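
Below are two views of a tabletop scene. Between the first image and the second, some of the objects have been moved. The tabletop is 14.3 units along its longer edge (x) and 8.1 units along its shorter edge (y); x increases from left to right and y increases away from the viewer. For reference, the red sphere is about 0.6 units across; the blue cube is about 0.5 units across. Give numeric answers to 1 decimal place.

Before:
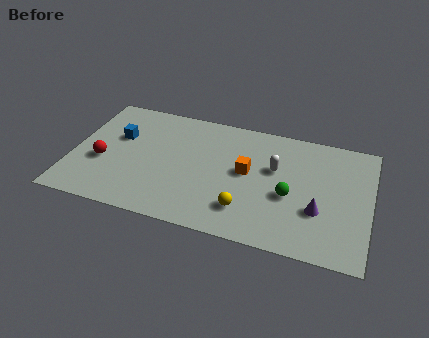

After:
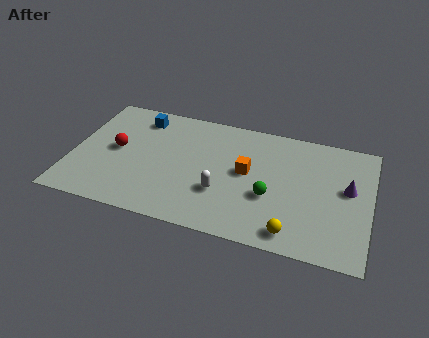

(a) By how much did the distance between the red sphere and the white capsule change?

-3.0

The distance was about 8.4 in the first image and 5.4 in the second, so they moved 3.0 units closer together.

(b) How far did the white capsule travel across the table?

3.3

From (9.7, 5.0) to (7.3, 2.7), the white capsule covered √(2.4² + 2.3²) ≈ 3.3 units.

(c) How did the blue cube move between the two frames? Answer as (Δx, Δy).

(0.9, 1.6)

From the two frames, the blue cube sits at roughly (2.1, 5.1) before and (3.0, 6.7) after.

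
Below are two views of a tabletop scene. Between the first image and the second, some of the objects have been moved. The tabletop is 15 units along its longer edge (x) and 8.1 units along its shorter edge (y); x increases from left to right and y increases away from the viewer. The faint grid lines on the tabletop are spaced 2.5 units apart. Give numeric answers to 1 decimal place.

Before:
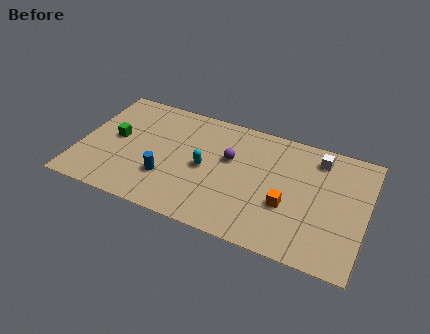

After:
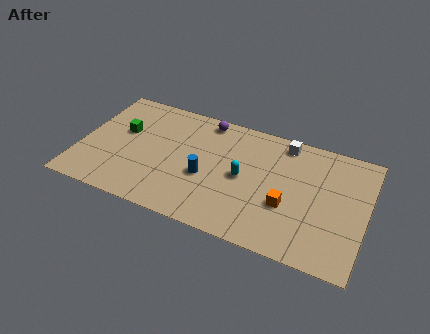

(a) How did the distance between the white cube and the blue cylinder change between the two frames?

-3.3

The distance was about 8.7 in the first image and 5.4 in the second, so they moved 3.3 units closer together.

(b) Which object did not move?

the orange cube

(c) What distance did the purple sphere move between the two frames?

2.7

The purple sphere moved from about (7.8, 5.0) to (6.3, 7.2), a distance of √(1.5² + 2.2²) ≈ 2.7.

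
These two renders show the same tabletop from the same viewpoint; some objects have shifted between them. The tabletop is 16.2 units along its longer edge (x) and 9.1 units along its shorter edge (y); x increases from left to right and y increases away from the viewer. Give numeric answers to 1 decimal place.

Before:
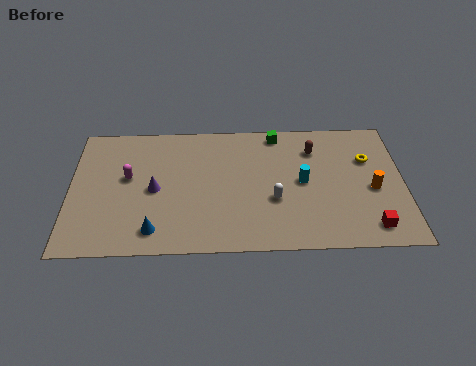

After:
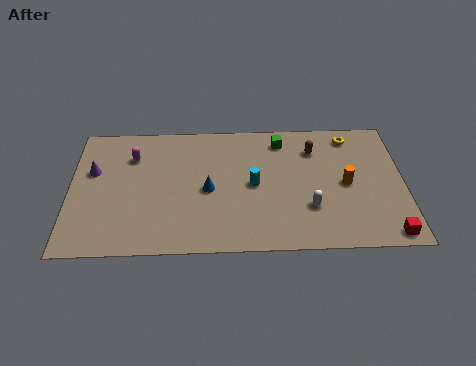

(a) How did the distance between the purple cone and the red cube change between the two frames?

+4.2

They were about 10.8 units apart before and 15.0 after — 4.2 units further apart.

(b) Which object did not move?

the brown capsule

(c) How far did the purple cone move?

3.3

The purple cone moved from about (4.1, 4.3) to (1.1, 5.7), a distance of √(3.0² + 1.4²) ≈ 3.3.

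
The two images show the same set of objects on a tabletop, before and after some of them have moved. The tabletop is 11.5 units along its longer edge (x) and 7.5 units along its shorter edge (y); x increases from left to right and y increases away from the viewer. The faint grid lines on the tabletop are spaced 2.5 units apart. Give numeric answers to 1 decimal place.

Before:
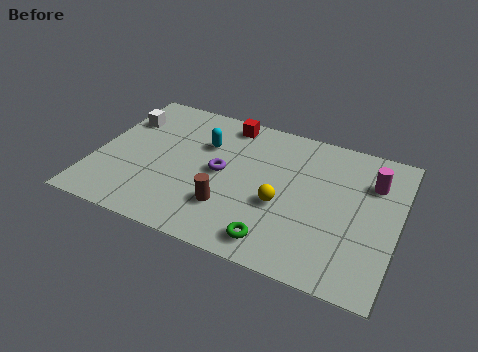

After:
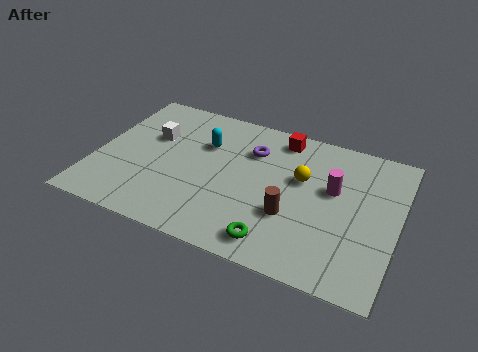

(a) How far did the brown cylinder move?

2.4

The brown cylinder moved from about (5.3, 2.1) to (7.6, 2.6), a distance of √(2.3² + 0.5²) ≈ 2.4.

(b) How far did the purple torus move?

1.9

The purple torus moved from about (4.8, 3.8) to (5.8, 5.4), a distance of √(1.0² + 1.6²) ≈ 1.9.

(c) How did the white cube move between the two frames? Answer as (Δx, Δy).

(1.2, -0.6)

The white cube started near (0.8, 5.4) and ended near (2.0, 4.8).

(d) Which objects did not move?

the cyan capsule and the green torus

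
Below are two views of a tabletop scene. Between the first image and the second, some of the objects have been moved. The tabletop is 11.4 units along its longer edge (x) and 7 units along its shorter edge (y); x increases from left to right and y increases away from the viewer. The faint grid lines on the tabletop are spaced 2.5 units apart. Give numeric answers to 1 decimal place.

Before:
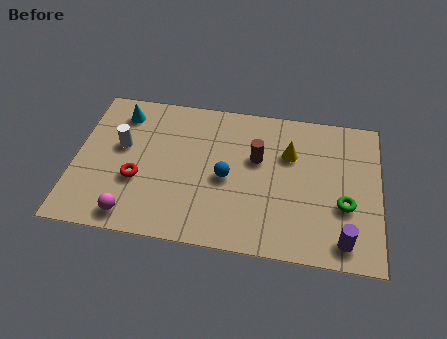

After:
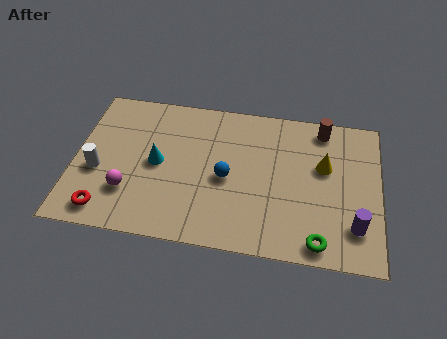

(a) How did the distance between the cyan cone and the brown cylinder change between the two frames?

+1.2

They were about 5.4 units apart before and 6.6 after — 1.2 units further apart.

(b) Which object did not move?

the blue sphere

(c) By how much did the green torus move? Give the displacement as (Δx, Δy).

(-0.9, -1.8)

From the two frames, the green torus sits at roughly (10.1, 2.6) before and (9.2, 0.8) after.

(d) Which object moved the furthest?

the brown cylinder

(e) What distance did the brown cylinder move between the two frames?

3.0

The brown cylinder was near (6.8, 4.3) before and (9.2, 6.1) after, so it travelled √(2.4² + 1.8²) ≈ 3.0 units.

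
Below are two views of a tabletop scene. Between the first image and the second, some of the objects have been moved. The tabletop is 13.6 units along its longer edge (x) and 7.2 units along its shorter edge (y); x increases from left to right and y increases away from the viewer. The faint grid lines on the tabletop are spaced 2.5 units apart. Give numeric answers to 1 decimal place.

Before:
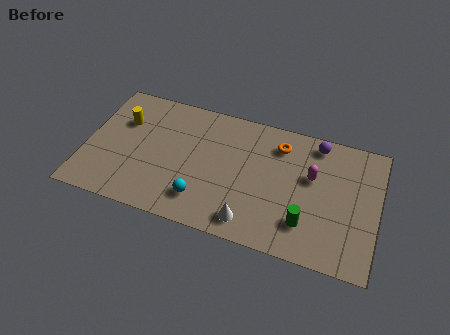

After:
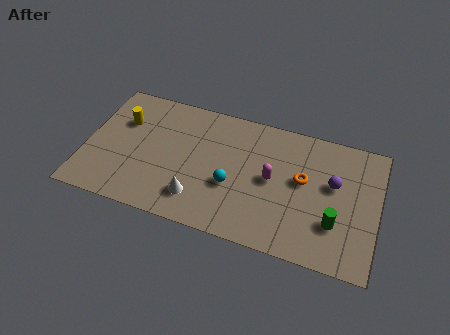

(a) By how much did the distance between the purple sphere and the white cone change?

+0.8

They were about 5.9 units apart before and 6.7 after — 0.8 units further apart.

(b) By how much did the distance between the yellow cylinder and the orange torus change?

+1.2

They were about 7.3 units apart before and 8.5 after — 1.2 units further apart.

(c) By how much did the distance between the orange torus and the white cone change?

+0.6

Before: roughly 4.7 units apart; after: 5.3. That's 0.6 units further apart.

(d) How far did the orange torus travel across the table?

2.0

The orange torus was near (8.9, 5.7) before and (10.1, 4.1) after, so it travelled √(1.2² + 1.6²) ≈ 2.0 units.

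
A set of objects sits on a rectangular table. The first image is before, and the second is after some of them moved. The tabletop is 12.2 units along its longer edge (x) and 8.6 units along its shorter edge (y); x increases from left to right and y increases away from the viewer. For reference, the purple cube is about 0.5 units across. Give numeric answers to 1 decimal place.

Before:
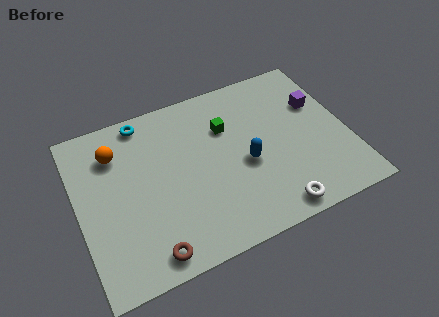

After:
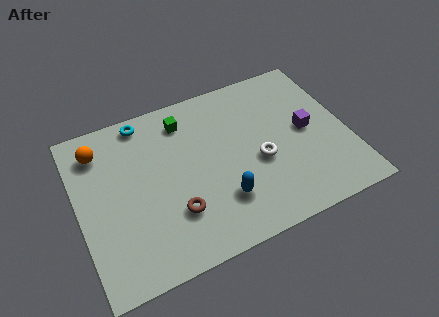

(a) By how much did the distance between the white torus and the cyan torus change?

-2.2

Before: roughly 8.5 units apart; after: 6.3. That's 2.2 units closer together.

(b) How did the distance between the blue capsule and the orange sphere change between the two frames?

+0.5

The distance was about 6.3 in the first image and 6.8 in the second, so they moved 0.5 units further apart.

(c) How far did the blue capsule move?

1.9

The blue capsule moved from about (7.5, 3.7) to (6.2, 2.3), a distance of √(1.3² + 1.4²) ≈ 1.9.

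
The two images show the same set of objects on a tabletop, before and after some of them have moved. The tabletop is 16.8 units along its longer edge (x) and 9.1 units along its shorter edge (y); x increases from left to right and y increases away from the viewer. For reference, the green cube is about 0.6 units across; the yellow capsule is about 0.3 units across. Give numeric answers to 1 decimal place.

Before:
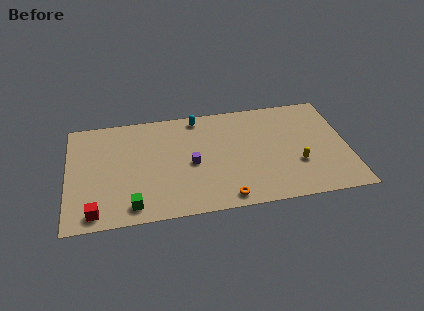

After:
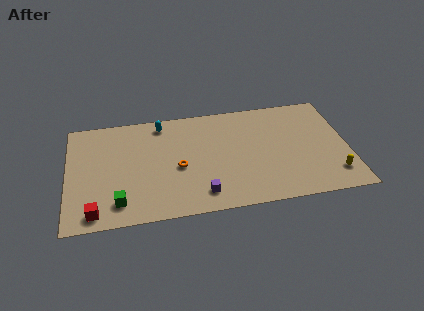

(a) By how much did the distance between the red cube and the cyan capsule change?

-1.5

Before: roughly 9.4 units apart; after: 7.9. That's 1.5 units closer together.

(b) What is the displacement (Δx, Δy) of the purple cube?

(0.5, -2.6)

The purple cube started near (7.4, 4.2) and ended near (7.9, 1.6).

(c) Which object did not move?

the red cube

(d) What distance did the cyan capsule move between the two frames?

2.2

The cyan capsule was near (7.9, 8.1) before and (5.7, 7.9) after, so it travelled √(2.2² + 0.2²) ≈ 2.2 units.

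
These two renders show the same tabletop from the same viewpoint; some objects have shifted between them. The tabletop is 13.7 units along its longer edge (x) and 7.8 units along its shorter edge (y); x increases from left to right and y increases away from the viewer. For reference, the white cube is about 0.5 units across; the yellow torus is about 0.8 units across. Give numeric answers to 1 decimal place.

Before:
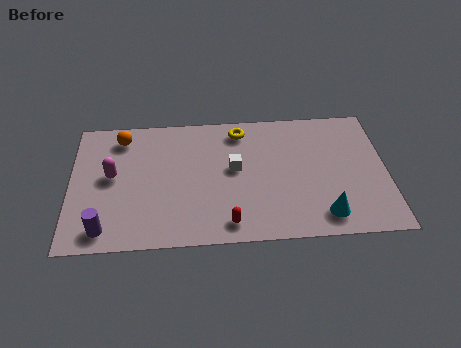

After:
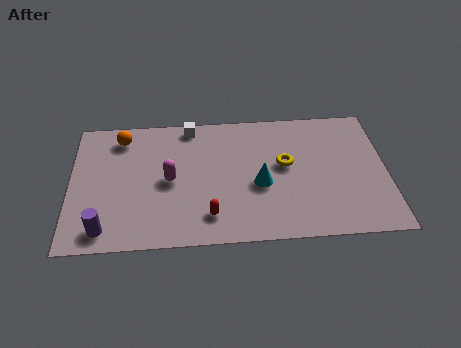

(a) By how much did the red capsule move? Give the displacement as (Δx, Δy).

(-0.8, 0.5)

From the two frames, the red capsule sits at roughly (6.8, 1.1) before and (6.0, 1.6) after.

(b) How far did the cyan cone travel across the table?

3.4

From (10.9, 1.3) to (8.2, 3.3), the cyan cone covered √(2.7² + 2.0²) ≈ 3.4 units.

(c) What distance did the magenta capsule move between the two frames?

2.5

The magenta capsule was near (1.8, 4.2) before and (4.3, 3.8) after, so it travelled √(2.5² + 0.4²) ≈ 2.5 units.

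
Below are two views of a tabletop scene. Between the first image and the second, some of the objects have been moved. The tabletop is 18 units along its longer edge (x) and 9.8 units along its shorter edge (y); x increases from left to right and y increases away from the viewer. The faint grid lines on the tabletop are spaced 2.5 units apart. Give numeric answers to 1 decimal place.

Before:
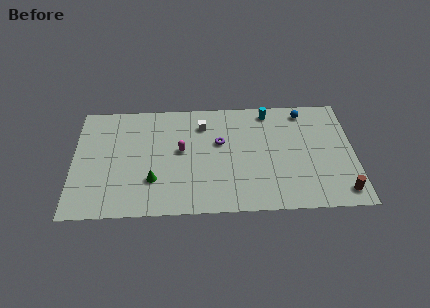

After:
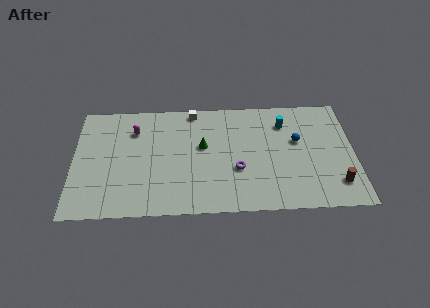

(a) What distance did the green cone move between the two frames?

4.3

The green cone moved from about (5.1, 2.9) to (8.3, 5.7), a distance of √(3.2² + 2.8²) ≈ 4.3.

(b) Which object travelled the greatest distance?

the green cone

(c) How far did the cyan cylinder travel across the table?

1.5

The cyan cylinder was near (12.6, 8.6) before and (13.6, 7.5) after, so it travelled √(1.0² + 1.1²) ≈ 1.5 units.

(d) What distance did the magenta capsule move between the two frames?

3.6

The magenta capsule was near (6.9, 5.4) before and (3.9, 7.3) after, so it travelled √(3.0² + 1.9²) ≈ 3.6 units.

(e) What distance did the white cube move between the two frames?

1.4

From (8.3, 7.6) to (7.7, 8.9), the white cube covered √(0.6² + 1.3²) ≈ 1.4 units.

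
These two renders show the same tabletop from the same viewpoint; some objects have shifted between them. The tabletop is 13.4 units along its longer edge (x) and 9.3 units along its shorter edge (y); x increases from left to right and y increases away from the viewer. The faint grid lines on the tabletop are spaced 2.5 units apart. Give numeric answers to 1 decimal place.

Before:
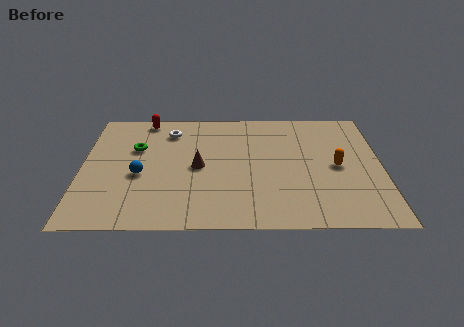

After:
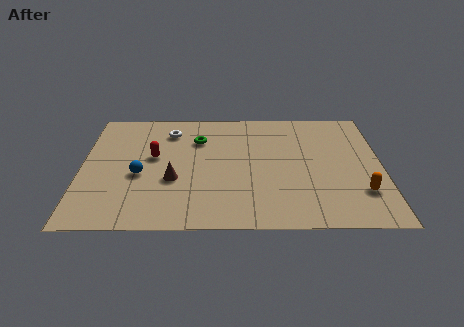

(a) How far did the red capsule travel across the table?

3.1

The red capsule moved from about (2.8, 8.4) to (3.2, 5.3), a distance of √(0.4² + 3.1²) ≈ 3.1.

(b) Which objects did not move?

the blue sphere and the white torus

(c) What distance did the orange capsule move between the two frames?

2.2

From (11.4, 4.5) to (12.4, 2.5), the orange capsule covered √(1.0² + 2.0²) ≈ 2.2 units.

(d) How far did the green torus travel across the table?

2.9

The green torus was near (2.4, 6.0) before and (5.2, 6.7) after, so it travelled √(2.8² + 0.7²) ≈ 2.9 units.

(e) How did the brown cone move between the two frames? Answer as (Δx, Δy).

(-1.1, -1.0)

The brown cone started near (5.2, 4.5) and ended near (4.1, 3.5).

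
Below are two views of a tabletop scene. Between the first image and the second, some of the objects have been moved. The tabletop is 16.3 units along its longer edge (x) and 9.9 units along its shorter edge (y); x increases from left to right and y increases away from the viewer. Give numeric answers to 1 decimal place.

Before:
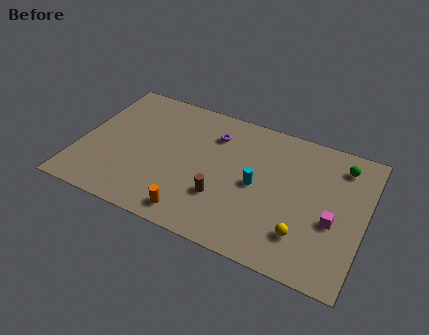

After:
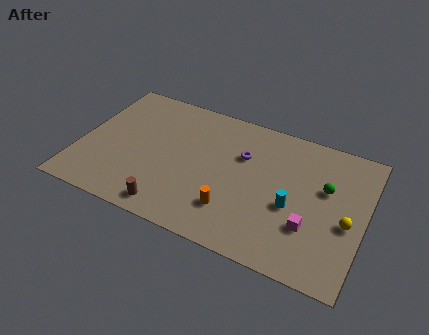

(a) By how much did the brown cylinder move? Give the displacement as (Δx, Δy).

(-2.7, -1.9)

The brown cylinder started near (8.4, 3.1) and ended near (5.7, 1.2).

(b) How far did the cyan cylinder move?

2.2

The cyan cylinder moved from about (10.2, 4.8) to (12.3, 4.1), a distance of √(2.1² + 0.7²) ≈ 2.2.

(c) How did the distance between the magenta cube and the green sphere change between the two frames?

-1.0

The distance was about 4.1 in the first image and 3.1 in the second, so they moved 1.0 units closer together.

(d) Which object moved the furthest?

the brown cylinder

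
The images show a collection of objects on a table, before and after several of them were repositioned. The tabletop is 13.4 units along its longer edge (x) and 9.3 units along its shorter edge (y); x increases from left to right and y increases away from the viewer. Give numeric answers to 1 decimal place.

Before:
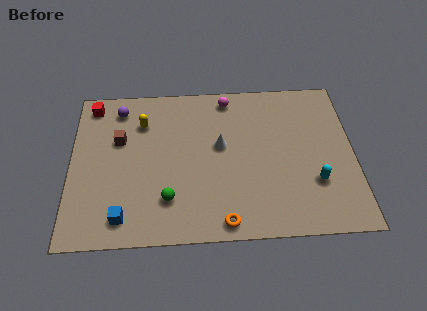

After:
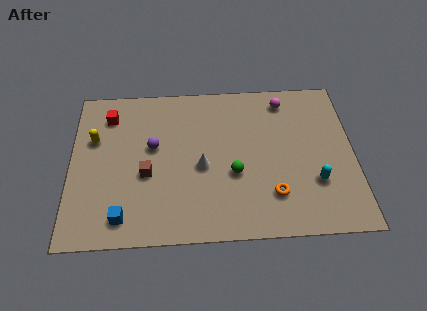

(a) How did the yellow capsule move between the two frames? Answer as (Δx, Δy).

(-2.3, -0.9)

The yellow capsule was at about (3.4, 6.9) and moved to about (1.1, 6.0).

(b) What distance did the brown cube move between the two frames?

2.5

From (2.3, 5.9) to (3.6, 3.8), the brown cube covered √(1.3² + 2.1²) ≈ 2.5 units.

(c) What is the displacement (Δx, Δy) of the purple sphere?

(1.6, -2.4)

From the two frames, the purple sphere sits at roughly (2.3, 7.8) before and (3.9, 5.4) after.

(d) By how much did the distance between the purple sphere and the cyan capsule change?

-2.4

Before: roughly 10.4 units apart; after: 8.0. That's 2.4 units closer together.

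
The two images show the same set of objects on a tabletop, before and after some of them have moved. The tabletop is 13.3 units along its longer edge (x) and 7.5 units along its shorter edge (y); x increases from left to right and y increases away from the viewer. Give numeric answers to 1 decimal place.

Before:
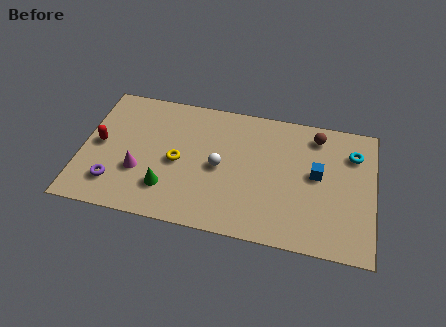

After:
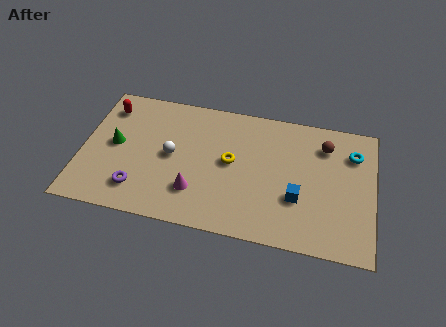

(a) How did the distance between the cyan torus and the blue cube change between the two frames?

+1.6

Before: roughly 2.2 units apart; after: 3.8. That's 1.6 units further apart.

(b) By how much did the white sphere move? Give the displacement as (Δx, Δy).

(-2.2, 0.2)

The white sphere was at about (6.3, 3.6) and moved to about (4.1, 3.8).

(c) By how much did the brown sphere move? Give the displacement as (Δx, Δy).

(0.4, -0.5)

From the two frames, the brown sphere sits at roughly (10.6, 6.3) before and (11.0, 5.8) after.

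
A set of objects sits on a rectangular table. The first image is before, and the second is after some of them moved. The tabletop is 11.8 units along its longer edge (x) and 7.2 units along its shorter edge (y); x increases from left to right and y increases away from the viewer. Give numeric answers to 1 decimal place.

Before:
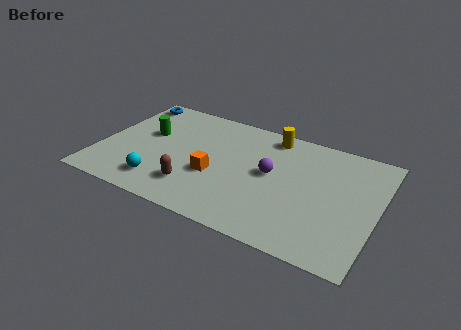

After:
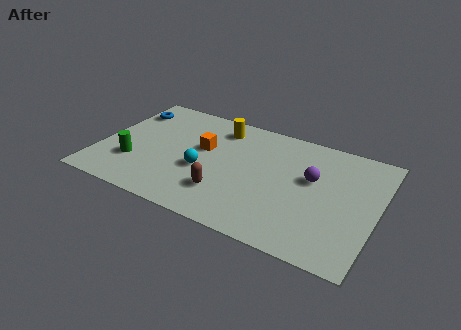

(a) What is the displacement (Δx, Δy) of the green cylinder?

(-0.3, -2.1)

The green cylinder was at about (1.9, 4.3) and moved to about (1.6, 2.2).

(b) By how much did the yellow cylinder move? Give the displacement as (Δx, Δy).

(-2.2, -0.4)

The yellow cylinder started near (7.0, 6.3) and ended near (4.8, 5.9).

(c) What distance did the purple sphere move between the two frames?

1.7

The purple sphere was near (7.3, 3.9) before and (9.0, 4.3) after, so it travelled √(1.7² + 0.4²) ≈ 1.7 units.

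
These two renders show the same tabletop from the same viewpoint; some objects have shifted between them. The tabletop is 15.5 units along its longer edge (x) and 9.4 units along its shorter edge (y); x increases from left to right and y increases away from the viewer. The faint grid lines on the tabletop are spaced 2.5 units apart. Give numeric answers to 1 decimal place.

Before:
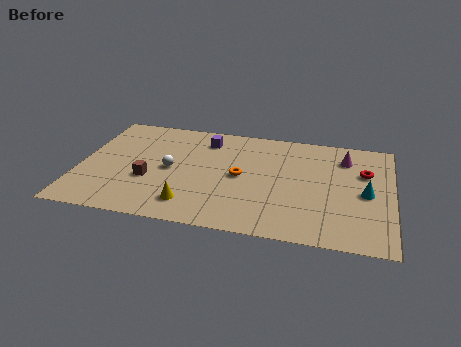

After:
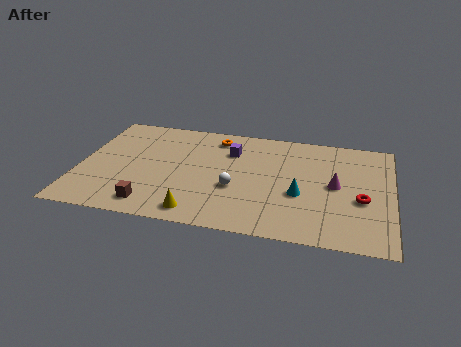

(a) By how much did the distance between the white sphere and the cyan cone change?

-6.5

Before: roughly 9.7 units apart; after: 3.2. That's 6.5 units closer together.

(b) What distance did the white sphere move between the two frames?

3.4

The white sphere was near (4.5, 4.6) before and (7.8, 3.6) after, so it travelled √(3.3² + 1.0²) ≈ 3.4 units.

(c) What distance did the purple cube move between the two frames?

1.5

From (6.1, 7.6) to (7.4, 6.8), the purple cube covered √(1.3² + 0.8²) ≈ 1.5 units.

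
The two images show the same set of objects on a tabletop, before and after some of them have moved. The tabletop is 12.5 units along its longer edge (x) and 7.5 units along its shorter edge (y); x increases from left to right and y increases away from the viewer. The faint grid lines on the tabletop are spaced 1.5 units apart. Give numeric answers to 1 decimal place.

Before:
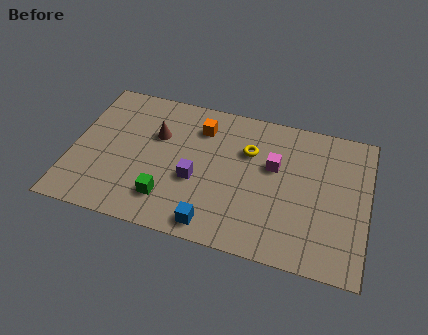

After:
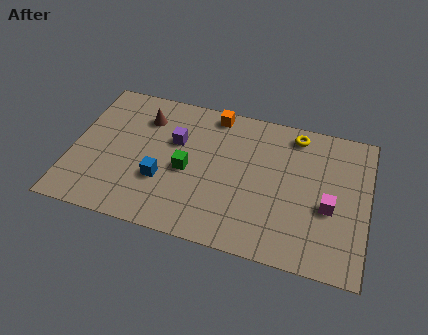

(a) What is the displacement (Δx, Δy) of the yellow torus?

(1.9, 1.4)

The yellow torus started near (7.4, 5.1) and ended near (9.3, 6.5).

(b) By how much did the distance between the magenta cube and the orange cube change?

+2.8

Before: roughly 3.4 units apart; after: 6.2. That's 2.8 units further apart.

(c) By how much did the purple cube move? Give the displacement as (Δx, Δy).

(-1.0, 1.8)

From the two frames, the purple cube sits at roughly (5.3, 3.0) before and (4.3, 4.8) after.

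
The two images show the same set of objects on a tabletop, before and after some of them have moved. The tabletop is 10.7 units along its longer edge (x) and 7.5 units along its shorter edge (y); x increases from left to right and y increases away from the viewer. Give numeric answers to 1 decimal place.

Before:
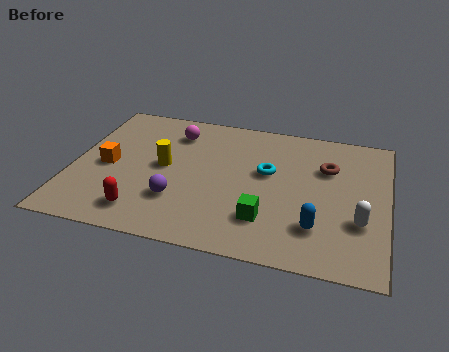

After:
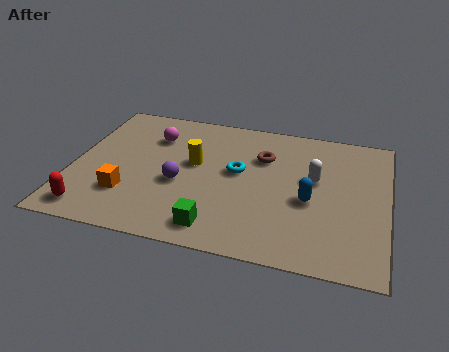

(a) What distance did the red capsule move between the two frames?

1.7

From (2.6, 1.3) to (0.9, 1.0), the red capsule covered √(1.7² + 0.3²) ≈ 1.7 units.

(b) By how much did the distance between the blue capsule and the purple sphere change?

-0.3

They were about 4.7 units apart before and 4.4 after — 0.3 units closer together.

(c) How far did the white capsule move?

2.5

The white capsule was near (9.8, 2.5) before and (8.2, 4.4) after, so it travelled √(1.6² + 1.9²) ≈ 2.5 units.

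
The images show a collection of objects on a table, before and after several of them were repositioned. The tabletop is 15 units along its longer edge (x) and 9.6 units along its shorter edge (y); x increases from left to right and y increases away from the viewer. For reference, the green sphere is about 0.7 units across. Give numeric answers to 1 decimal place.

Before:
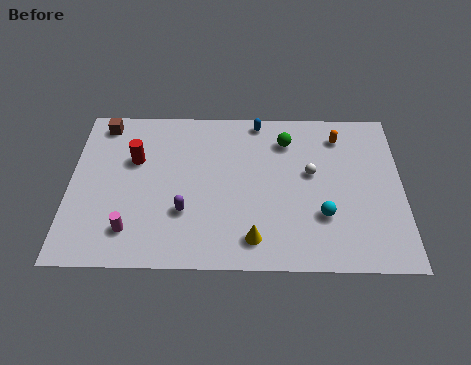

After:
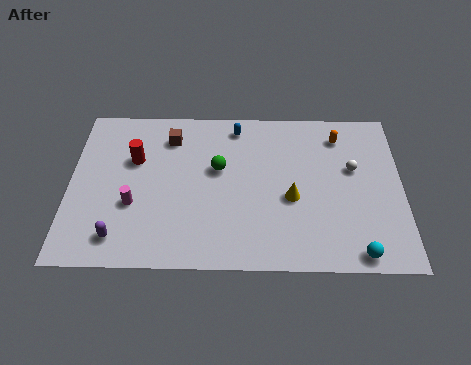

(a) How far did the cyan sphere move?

2.6

The cyan sphere moved from about (11.4, 3.0) to (12.9, 0.9), a distance of √(1.5² + 2.1²) ≈ 2.6.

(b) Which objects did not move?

the red cylinder and the orange capsule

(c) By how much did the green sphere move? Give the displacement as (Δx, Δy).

(-3.1, -1.8)

From the two frames, the green sphere sits at roughly (9.8, 7.5) before and (6.7, 5.7) after.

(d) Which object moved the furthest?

the green sphere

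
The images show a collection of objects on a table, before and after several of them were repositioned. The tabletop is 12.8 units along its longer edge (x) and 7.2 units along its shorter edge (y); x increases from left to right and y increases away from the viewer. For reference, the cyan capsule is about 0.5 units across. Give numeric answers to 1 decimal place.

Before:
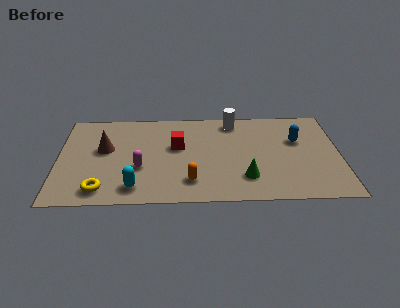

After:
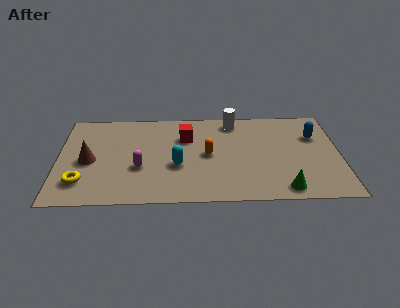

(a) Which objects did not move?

the magenta capsule and the white cylinder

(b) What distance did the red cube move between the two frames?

0.8

The red cube was near (5.4, 4.3) before and (5.8, 5.0) after, so it travelled √(0.4² + 0.7²) ≈ 0.8 units.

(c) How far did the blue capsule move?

0.9

The blue capsule moved from about (10.9, 4.6) to (11.7, 4.9), a distance of √(0.8² + 0.3²) ≈ 0.9.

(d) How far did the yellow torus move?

1.1

From (2.0, 1.1) to (1.1, 1.7), the yellow torus covered √(0.9² + 0.6²) ≈ 1.1 units.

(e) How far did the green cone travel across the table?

1.9

From (8.5, 1.8) to (10.2, 0.9), the green cone covered √(1.7² + 0.9²) ≈ 1.9 units.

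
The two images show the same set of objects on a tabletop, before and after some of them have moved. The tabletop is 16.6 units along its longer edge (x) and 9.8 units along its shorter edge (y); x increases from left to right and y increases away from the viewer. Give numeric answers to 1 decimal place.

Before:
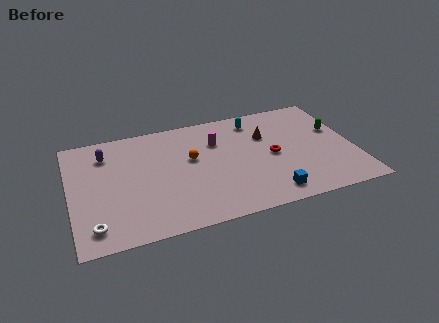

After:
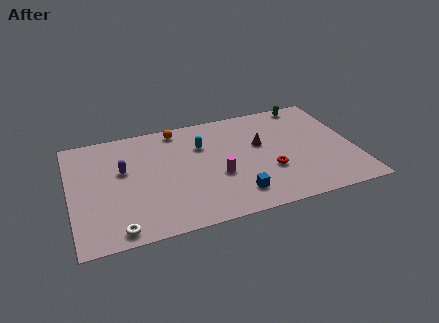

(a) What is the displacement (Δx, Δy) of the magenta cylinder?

(-0.2, -3.1)

The magenta cylinder started near (8.7, 6.9) and ended near (8.5, 3.8).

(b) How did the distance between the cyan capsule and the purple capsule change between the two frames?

-4.1

They were about 8.9 units apart before and 4.8 after — 4.1 units closer together.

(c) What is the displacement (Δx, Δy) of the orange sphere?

(-0.6, 2.9)

The orange sphere was at about (7.1, 5.8) and moved to about (6.5, 8.7).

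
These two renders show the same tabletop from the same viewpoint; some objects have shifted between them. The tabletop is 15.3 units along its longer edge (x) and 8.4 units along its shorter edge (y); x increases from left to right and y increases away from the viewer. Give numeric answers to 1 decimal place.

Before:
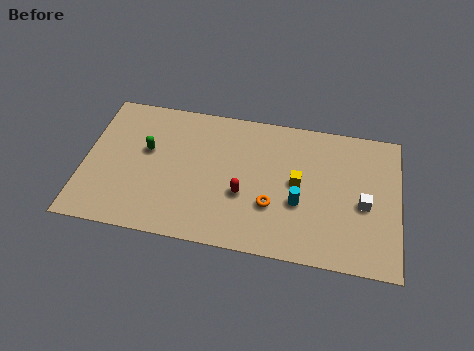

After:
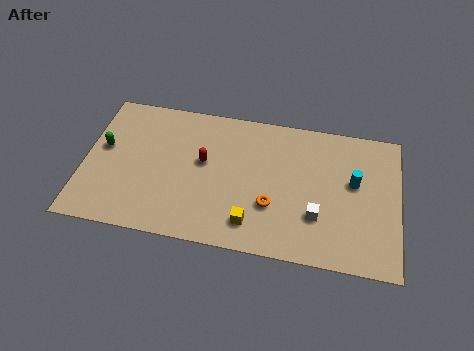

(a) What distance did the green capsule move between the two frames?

2.1

From (3.0, 5.0) to (0.9, 4.8), the green capsule covered √(2.1² + 0.2²) ≈ 2.1 units.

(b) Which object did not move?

the orange torus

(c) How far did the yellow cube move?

3.5

The yellow cube was near (10.4, 4.4) before and (8.3, 1.6) after, so it travelled √(2.1² + 2.8²) ≈ 3.5 units.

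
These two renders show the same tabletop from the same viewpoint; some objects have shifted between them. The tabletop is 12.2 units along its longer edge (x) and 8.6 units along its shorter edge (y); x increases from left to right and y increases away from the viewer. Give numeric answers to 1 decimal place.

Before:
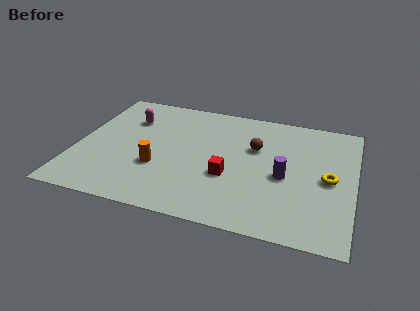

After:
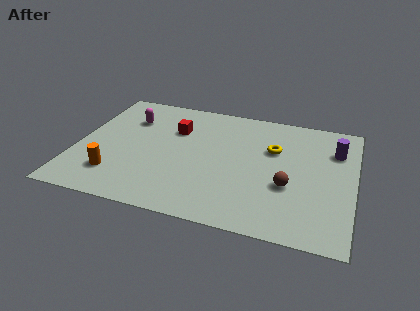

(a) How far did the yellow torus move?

2.9

The yellow torus moved from about (11.1, 4.1) to (8.6, 5.6), a distance of √(2.5² + 1.5²) ≈ 2.9.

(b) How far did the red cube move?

3.7

The red cube moved from about (6.8, 3.2) to (4.2, 5.9), a distance of √(2.6² + 2.7²) ≈ 3.7.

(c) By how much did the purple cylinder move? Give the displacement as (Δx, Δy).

(2.1, 2.4)

The purple cylinder was at about (9.2, 3.8) and moved to about (11.3, 6.2).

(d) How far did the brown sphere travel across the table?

2.8

The brown sphere moved from about (7.8, 5.5) to (9.4, 3.2), a distance of √(1.6² + 2.3²) ≈ 2.8.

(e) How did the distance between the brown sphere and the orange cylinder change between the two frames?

+2.8

The distance was about 4.8 in the first image and 7.6 in the second, so they moved 2.8 units further apart.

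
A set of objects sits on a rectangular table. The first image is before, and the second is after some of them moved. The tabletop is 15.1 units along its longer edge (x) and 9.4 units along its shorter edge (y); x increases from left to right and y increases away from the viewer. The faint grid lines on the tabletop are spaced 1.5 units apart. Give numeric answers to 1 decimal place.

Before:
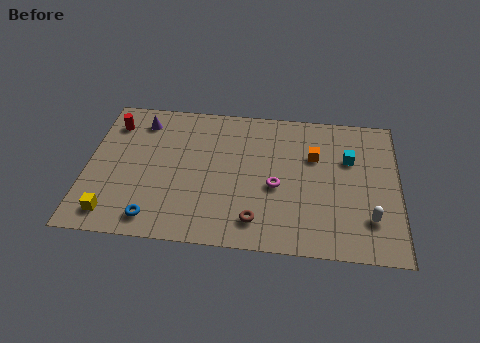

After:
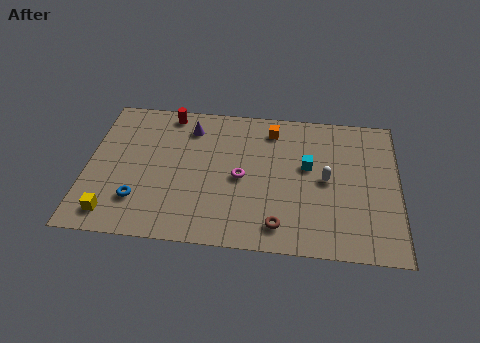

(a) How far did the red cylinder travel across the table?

2.9

The red cylinder was near (1.1, 7.4) before and (3.8, 8.4) after, so it travelled √(2.7² + 1.0²) ≈ 2.9 units.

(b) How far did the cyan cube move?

2.1

From (12.7, 6.2) to (10.7, 5.5), the cyan cube covered √(2.0² + 0.7²) ≈ 2.1 units.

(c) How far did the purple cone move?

2.4

The purple cone moved from about (2.5, 7.7) to (4.9, 7.5), a distance of √(2.4² + 0.2²) ≈ 2.4.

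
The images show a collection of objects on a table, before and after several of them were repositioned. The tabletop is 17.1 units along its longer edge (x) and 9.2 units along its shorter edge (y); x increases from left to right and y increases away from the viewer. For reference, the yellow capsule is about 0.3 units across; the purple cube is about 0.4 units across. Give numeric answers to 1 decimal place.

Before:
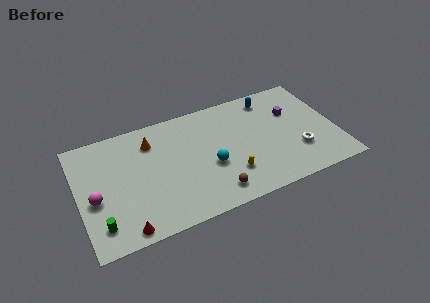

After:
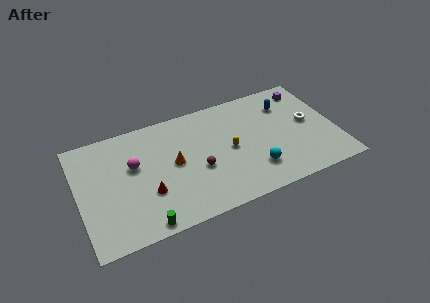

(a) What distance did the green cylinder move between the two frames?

2.9

The green cylinder was near (1.2, 1.8) before and (3.9, 0.8) after, so it travelled √(2.7² + 1.0²) ≈ 2.9 units.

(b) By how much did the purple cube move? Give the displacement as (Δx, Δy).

(1.2, 1.6)

The purple cube started near (14.4, 6.1) and ended near (15.6, 7.7).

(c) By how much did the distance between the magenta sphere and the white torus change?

-1.7

Before: roughly 13.4 units apart; after: 11.7. That's 1.7 units closer together.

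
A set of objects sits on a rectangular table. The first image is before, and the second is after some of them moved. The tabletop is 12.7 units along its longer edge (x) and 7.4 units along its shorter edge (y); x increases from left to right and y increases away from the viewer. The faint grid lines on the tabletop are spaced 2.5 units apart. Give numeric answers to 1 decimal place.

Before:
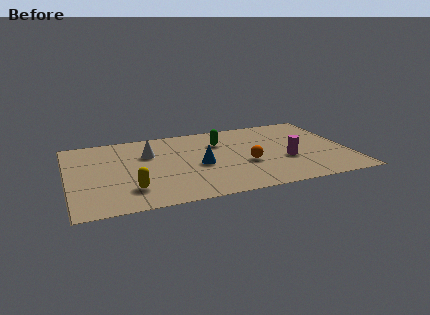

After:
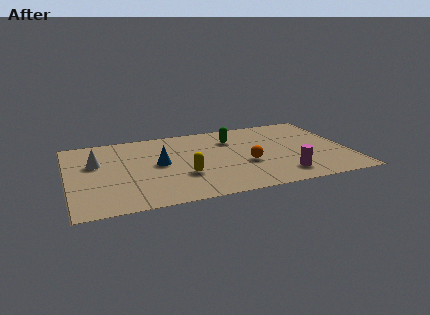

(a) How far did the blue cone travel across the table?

1.9

The blue cone was near (5.9, 3.3) before and (4.1, 3.9) after, so it travelled √(1.8² + 0.6²) ≈ 1.9 units.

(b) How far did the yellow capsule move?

2.5

From (2.7, 1.8) to (5.1, 2.5), the yellow capsule covered √(2.4² + 0.7²) ≈ 2.5 units.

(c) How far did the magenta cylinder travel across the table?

1.4

The magenta cylinder was near (9.8, 2.8) before and (9.5, 1.4) after, so it travelled √(0.3² + 1.4²) ≈ 1.4 units.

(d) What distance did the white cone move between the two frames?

2.4

The white cone moved from about (3.7, 5.0) to (1.3, 4.7), a distance of √(2.4² + 0.3²) ≈ 2.4.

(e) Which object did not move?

the orange sphere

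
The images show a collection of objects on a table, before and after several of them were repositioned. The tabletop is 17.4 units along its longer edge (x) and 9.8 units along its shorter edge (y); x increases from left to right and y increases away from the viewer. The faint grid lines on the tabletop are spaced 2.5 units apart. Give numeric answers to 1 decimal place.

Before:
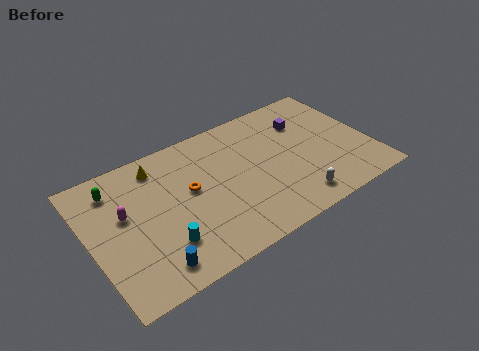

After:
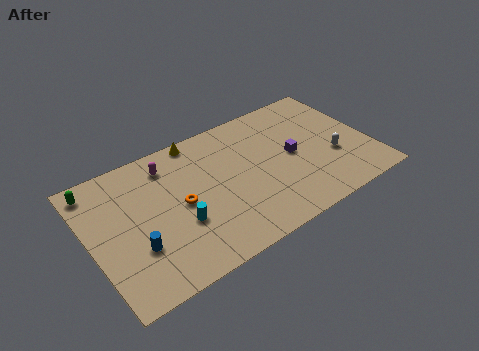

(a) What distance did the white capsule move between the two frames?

3.6

The white capsule was near (12.1, 1.5) before and (15.0, 3.6) after, so it travelled √(2.9² + 2.1²) ≈ 3.6 units.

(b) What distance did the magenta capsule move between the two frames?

3.7

From (2.2, 5.8) to (5.2, 8.0), the magenta capsule covered √(3.0² + 2.2²) ≈ 3.7 units.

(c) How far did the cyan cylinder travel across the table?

1.4

The cyan cylinder was near (4.1, 2.6) before and (5.2, 3.5) after, so it travelled √(1.1² + 0.9²) ≈ 1.4 units.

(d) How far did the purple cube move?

2.5

The purple cube moved from about (13.8, 7.1) to (12.6, 4.9), a distance of √(1.2² + 2.2²) ≈ 2.5.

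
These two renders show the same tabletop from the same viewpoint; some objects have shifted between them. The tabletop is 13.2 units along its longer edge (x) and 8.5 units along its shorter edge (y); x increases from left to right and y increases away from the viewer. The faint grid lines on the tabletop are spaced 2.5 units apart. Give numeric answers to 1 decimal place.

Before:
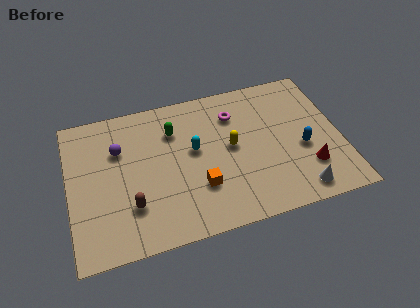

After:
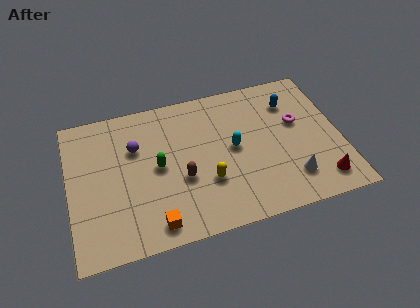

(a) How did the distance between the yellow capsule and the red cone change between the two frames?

+1.4

They were about 4.2 units apart before and 5.6 after — 1.4 units further apart.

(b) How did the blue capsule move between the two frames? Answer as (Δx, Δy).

(-0.3, 2.9)

From the two frames, the blue capsule sits at roughly (11.3, 3.5) before and (11.0, 6.4) after.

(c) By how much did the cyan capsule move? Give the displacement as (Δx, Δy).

(1.9, -0.4)

The cyan capsule was at about (6.1, 4.8) and moved to about (8.0, 4.4).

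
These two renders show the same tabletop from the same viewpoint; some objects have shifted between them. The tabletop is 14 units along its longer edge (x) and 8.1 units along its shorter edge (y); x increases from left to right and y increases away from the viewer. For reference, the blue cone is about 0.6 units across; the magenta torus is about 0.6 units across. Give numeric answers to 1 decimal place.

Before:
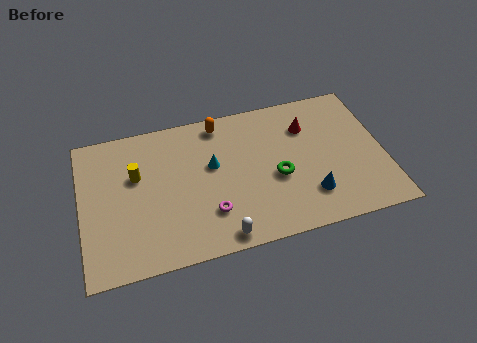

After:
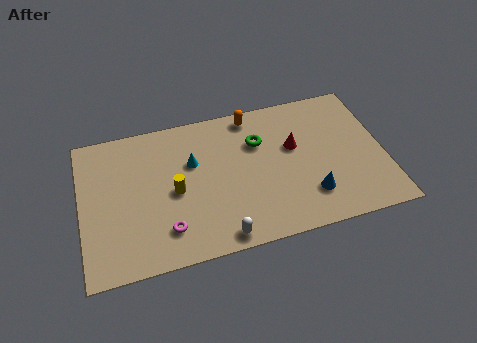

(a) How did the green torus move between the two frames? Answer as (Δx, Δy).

(-0.7, 2.2)

The green torus was at about (9.0, 3.4) and moved to about (8.3, 5.6).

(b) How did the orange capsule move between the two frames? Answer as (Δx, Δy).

(1.5, 0.1)

From the two frames, the orange capsule sits at roughly (6.6, 7.1) before and (8.1, 7.2) after.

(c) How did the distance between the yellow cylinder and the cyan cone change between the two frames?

-1.8

They were about 3.5 units apart before and 1.7 after — 1.8 units closer together.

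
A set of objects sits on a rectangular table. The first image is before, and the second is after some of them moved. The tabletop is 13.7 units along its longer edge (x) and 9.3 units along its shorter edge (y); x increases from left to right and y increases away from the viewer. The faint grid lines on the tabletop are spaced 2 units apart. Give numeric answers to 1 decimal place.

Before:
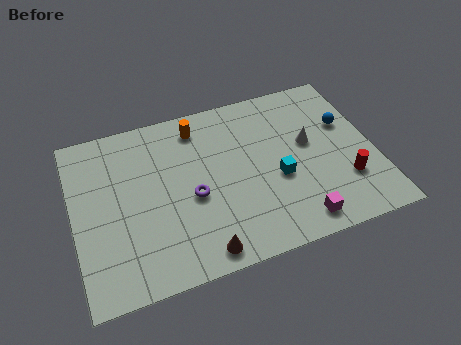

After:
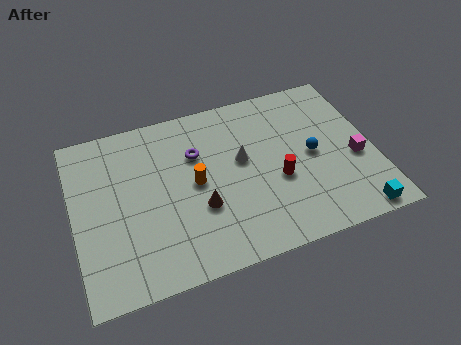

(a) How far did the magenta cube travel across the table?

4.0

The magenta cube was near (9.8, 1.2) before and (12.8, 3.8) after, so it travelled √(3.0² + 2.6²) ≈ 4.0 units.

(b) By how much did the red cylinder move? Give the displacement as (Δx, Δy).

(-3.0, 1.0)

The red cylinder started near (12.2, 2.7) and ended near (9.2, 3.7).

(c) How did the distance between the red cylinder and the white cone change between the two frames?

-0.8

The distance was about 3.0 in the first image and 2.2 in the second, so they moved 0.8 units closer together.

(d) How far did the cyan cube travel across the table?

4.4

The cyan cube was near (9.2, 3.8) before and (12.4, 0.8) after, so it travelled √(3.2² + 3.0²) ≈ 4.4 units.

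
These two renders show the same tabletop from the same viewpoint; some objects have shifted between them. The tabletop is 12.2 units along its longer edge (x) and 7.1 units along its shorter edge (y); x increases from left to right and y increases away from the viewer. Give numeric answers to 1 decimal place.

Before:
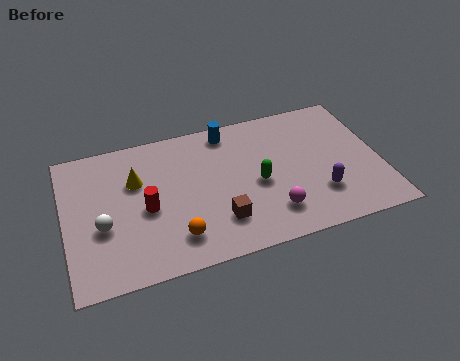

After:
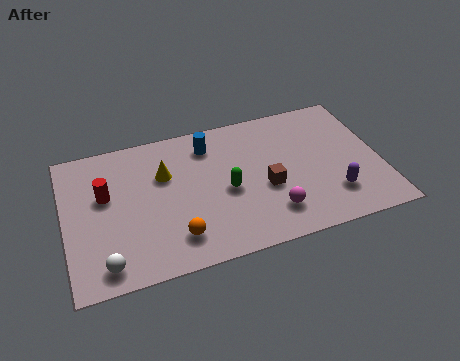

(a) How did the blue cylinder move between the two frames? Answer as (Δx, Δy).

(-0.8, -0.5)

From the two frames, the blue cylinder sits at roughly (6.5, 6.2) before and (5.7, 5.7) after.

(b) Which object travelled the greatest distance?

the brown cube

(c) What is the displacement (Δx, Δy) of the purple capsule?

(0.5, -0.2)

The purple capsule was at about (9.7, 2.0) and moved to about (10.2, 1.8).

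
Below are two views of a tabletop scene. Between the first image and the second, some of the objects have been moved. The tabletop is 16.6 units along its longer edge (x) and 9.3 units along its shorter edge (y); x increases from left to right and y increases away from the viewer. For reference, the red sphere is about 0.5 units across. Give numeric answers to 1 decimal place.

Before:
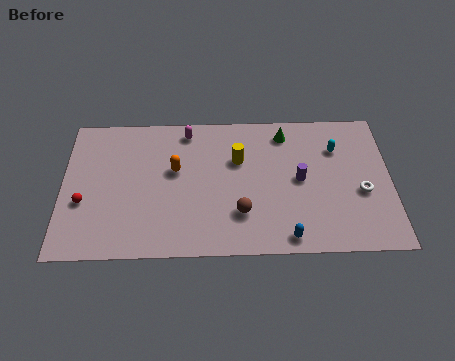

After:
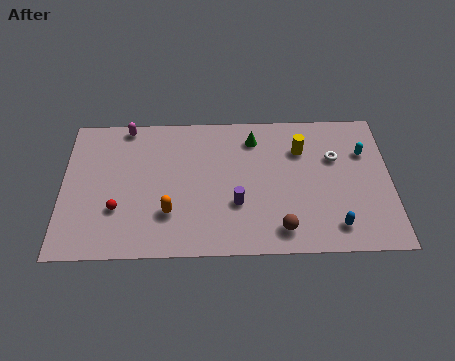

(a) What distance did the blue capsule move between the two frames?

2.5

The blue capsule moved from about (11.3, 1.0) to (13.7, 1.6), a distance of √(2.4² + 0.6²) ≈ 2.5.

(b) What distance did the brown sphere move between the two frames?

2.3

From (9.0, 2.6) to (11.0, 1.5), the brown sphere covered √(2.0² + 1.1²) ≈ 2.3 units.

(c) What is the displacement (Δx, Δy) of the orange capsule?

(-0.3, -2.8)

The orange capsule was at about (5.7, 5.5) and moved to about (5.4, 2.7).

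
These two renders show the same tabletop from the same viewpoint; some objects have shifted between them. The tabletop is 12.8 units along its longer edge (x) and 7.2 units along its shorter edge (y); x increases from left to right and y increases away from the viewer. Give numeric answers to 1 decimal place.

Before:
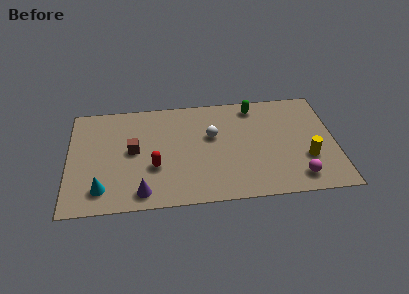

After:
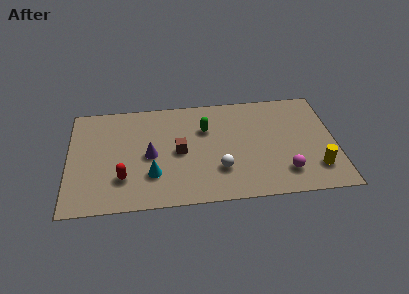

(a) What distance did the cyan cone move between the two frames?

2.5

The cyan cone was near (1.6, 1.4) before and (4.0, 2.1) after, so it travelled √(2.4² + 0.7²) ≈ 2.5 units.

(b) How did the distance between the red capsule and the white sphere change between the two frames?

+1.3

The distance was about 3.3 in the first image and 4.6 in the second, so they moved 1.3 units further apart.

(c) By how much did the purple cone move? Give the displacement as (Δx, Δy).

(0.4, 2.4)

The purple cone was at about (3.5, 1.0) and moved to about (3.9, 3.4).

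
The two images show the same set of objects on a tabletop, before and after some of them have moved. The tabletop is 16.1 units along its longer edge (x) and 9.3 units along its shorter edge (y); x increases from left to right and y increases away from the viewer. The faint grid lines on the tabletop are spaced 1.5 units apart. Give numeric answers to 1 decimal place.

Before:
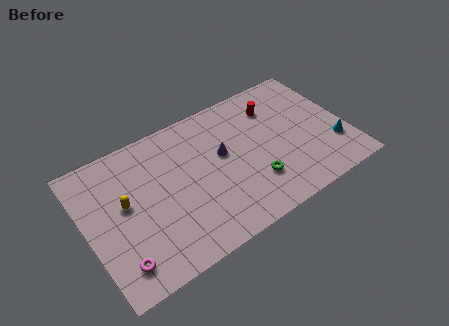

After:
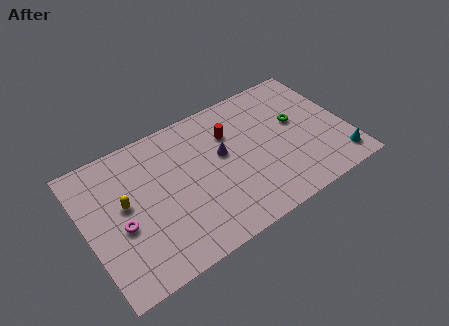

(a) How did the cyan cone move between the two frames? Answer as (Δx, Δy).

(0.1, -1.2)

The cyan cone was at about (15.1, 2.7) and moved to about (15.2, 1.5).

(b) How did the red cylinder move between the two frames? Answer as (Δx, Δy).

(-2.9, -0.5)

The red cylinder was at about (12.1, 7.1) and moved to about (9.2, 6.6).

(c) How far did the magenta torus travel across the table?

2.3

From (1.5, 1.7) to (2.0, 3.9), the magenta torus covered √(0.5² + 2.2²) ≈ 2.3 units.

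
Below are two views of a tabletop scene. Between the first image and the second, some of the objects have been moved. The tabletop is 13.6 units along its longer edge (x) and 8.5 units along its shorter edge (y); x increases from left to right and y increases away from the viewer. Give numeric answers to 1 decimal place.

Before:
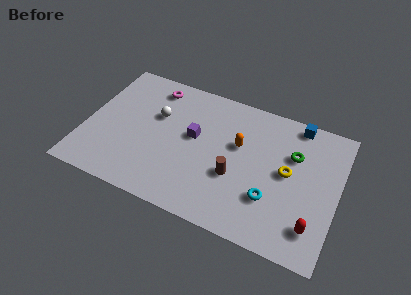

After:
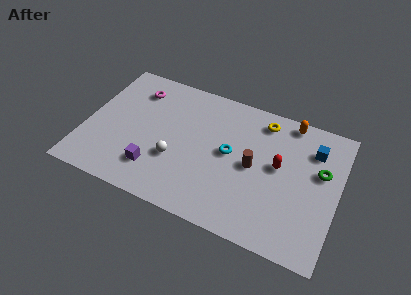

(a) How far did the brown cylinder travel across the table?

1.3

The brown cylinder moved from about (8.2, 3.2) to (9.1, 4.2), a distance of √(0.9² + 1.0²) ≈ 1.3.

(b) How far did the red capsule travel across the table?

3.6

From (12.5, 1.8) to (10.4, 4.7), the red capsule covered √(2.1² + 2.9²) ≈ 3.6 units.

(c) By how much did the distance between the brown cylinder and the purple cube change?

+2.7

The distance was about 2.9 in the first image and 5.6 in the second, so they moved 2.7 units further apart.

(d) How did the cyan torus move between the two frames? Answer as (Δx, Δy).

(-2.4, 1.9)

From the two frames, the cyan torus sits at roughly (10.2, 2.6) before and (7.8, 4.5) after.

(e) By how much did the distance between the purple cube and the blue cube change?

+3.2

Before: roughly 6.0 units apart; after: 9.2. That's 3.2 units further apart.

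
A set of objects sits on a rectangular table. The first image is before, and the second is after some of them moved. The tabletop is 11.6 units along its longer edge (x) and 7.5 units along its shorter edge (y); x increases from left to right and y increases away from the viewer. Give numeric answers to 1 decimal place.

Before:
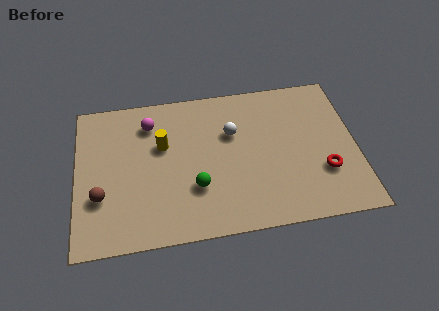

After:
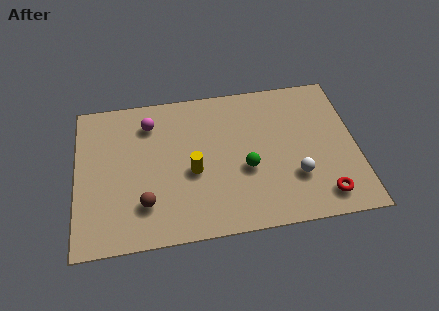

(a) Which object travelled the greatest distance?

the white sphere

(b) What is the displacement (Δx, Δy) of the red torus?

(-0.1, -1.2)

The red torus was at about (10.2, 2.4) and moved to about (10.1, 1.2).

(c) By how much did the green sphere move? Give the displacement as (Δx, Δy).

(2.1, 0.6)

The green sphere started near (4.9, 2.4) and ended near (7.0, 3.0).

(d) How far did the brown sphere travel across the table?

1.9

From (1.0, 2.5) to (2.8, 1.9), the brown sphere covered √(1.8² + 0.6²) ≈ 1.9 units.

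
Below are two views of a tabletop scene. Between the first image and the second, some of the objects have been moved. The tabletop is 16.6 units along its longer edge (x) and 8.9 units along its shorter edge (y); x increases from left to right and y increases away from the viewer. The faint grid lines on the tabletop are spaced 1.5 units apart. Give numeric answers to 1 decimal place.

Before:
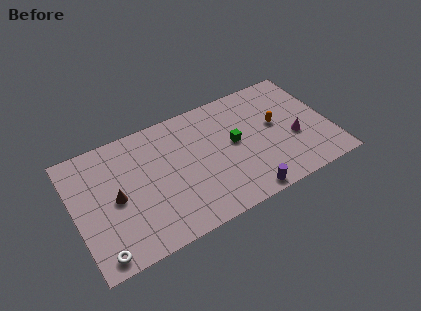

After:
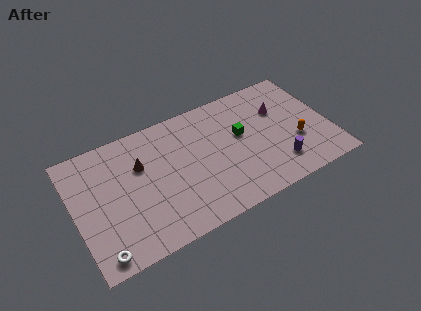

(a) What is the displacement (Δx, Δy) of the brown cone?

(1.8, 1.6)

The brown cone started near (2.6, 4.3) and ended near (4.4, 5.9).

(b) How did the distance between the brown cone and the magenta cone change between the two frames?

-2.4

Before: roughly 11.6 units apart; after: 9.2. That's 2.4 units closer together.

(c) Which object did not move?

the white torus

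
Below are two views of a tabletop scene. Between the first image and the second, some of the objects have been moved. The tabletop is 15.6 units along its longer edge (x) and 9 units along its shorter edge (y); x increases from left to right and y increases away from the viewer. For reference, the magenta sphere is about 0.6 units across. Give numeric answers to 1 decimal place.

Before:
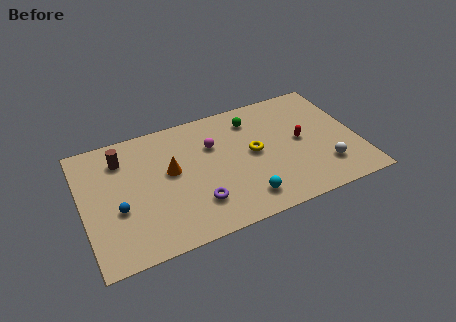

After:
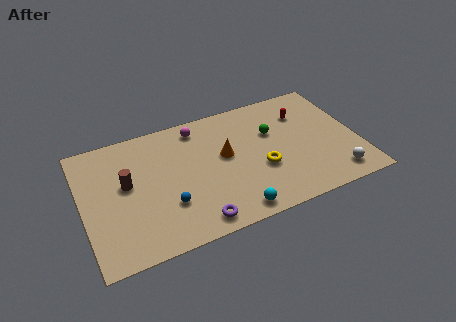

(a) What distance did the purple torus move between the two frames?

1.2

The purple torus moved from about (6.2, 2.3) to (6.0, 1.1), a distance of √(0.2² + 1.2²) ≈ 1.2.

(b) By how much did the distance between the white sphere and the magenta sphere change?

+2.4

The distance was about 7.2 in the first image and 9.6 in the second, so they moved 2.4 units further apart.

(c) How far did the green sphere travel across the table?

1.7

The green sphere moved from about (9.9, 7.2) to (10.9, 5.8), a distance of √(1.0² + 1.4²) ≈ 1.7.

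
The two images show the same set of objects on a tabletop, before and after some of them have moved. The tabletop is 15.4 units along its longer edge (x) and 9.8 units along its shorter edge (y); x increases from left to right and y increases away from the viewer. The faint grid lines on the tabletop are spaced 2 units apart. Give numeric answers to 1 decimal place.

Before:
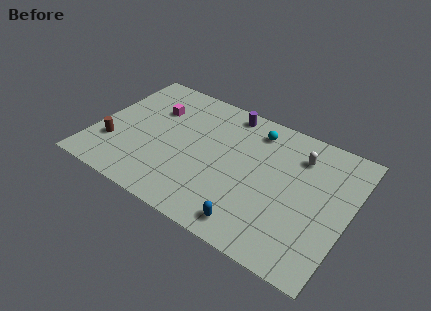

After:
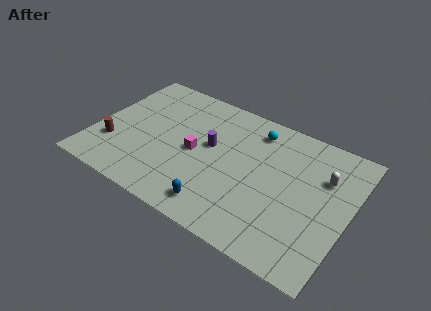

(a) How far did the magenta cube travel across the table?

3.6

The magenta cube moved from about (3.2, 6.8) to (6.1, 4.7), a distance of √(2.9² + 2.1²) ≈ 3.6.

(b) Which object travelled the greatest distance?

the magenta cube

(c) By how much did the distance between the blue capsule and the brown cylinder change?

-2.1

The distance was about 9.0 in the first image and 6.9 in the second, so they moved 2.1 units closer together.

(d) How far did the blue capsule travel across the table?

2.1

The blue capsule was near (10.2, 1.3) before and (8.1, 1.5) after, so it travelled √(2.1² + 0.2²) ≈ 2.1 units.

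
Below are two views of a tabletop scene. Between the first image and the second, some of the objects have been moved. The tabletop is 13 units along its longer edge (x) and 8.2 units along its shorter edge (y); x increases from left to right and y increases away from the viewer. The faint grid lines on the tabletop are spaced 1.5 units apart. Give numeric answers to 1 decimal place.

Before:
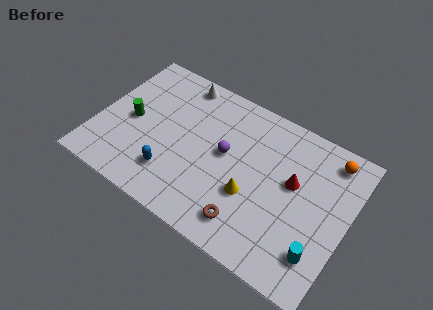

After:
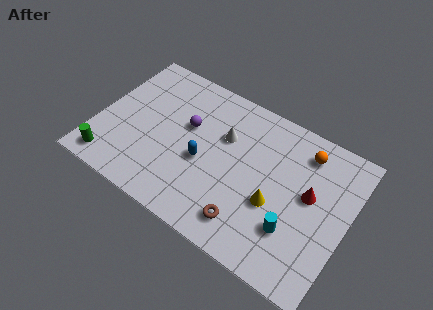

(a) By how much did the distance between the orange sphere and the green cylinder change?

+0.4

Before: roughly 10.5 units apart; after: 10.9. That's 0.4 units further apart.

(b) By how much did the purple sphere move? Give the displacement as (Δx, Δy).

(-2.1, 0.5)

From the two frames, the purple sphere sits at roughly (6.6, 4.5) before and (4.5, 5.0) after.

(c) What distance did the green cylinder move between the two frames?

2.9

The green cylinder moved from about (1.7, 3.9) to (1.1, 1.1), a distance of √(0.6² + 2.8²) ≈ 2.9.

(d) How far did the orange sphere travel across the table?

1.3

From (11.7, 7.0) to (10.4, 6.7), the orange sphere covered √(1.3² + 0.3²) ≈ 1.3 units.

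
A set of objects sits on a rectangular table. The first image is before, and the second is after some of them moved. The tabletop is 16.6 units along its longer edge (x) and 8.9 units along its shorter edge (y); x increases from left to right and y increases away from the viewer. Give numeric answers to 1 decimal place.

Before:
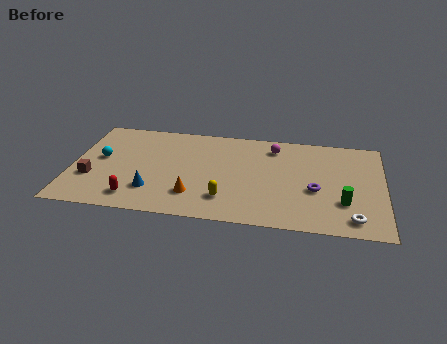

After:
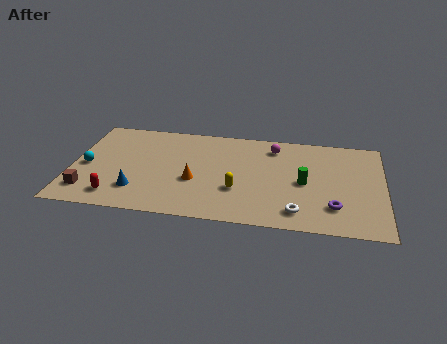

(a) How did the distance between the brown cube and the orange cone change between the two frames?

+0.3

They were about 5.6 units apart before and 5.9 after — 0.3 units further apart.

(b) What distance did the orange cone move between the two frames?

1.3

From (6.6, 2.2) to (6.6, 3.5), the orange cone covered √(0.0² + 1.3²) ≈ 1.3 units.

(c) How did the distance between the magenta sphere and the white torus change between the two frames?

-1.4

Before: roughly 7.4 units apart; after: 6.0. That's 1.4 units closer together.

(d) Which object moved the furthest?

the white torus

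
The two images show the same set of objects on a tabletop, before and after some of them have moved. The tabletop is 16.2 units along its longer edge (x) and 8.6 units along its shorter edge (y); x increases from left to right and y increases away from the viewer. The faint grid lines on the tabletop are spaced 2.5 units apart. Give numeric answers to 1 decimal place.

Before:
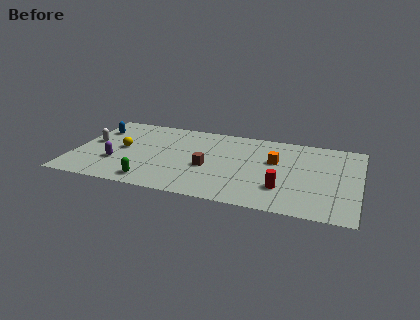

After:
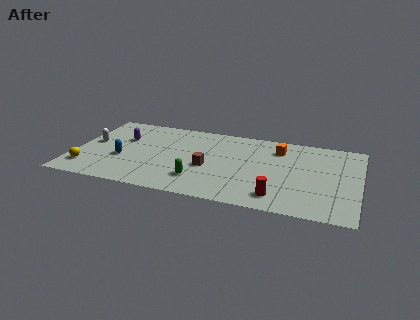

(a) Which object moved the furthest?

the blue capsule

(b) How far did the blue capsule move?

3.5

From (1.0, 6.3) to (2.8, 3.3), the blue capsule covered √(1.8² + 3.0²) ≈ 3.5 units.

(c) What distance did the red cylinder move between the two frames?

0.9

From (12.0, 2.4) to (11.8, 1.5), the red cylinder covered √(0.2² + 0.9²) ≈ 0.9 units.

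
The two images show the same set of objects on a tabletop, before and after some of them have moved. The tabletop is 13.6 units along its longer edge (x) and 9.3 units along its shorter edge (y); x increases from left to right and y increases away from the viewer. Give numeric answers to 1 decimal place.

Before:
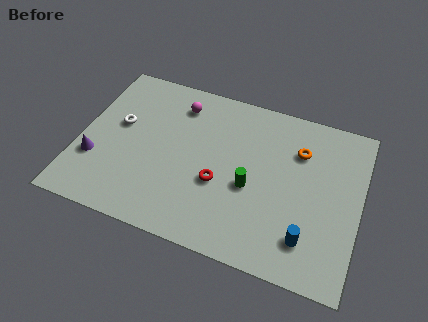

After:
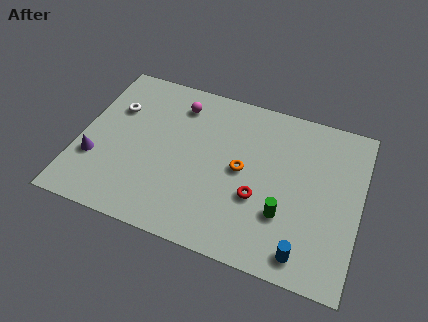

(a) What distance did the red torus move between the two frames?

1.9

The red torus was near (6.9, 3.6) before and (8.8, 3.4) after, so it travelled √(1.9² + 0.2²) ≈ 1.9 units.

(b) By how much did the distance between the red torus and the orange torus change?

-3.2

The distance was about 4.8 in the first image and 1.6 in the second, so they moved 3.2 units closer together.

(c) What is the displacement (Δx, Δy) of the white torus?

(-0.3, 0.9)

From the two frames, the white torus sits at roughly (1.8, 5.4) before and (1.5, 6.3) after.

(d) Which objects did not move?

the purple cone and the magenta sphere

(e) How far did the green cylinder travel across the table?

2.0

From (8.4, 3.9) to (10.1, 2.9), the green cylinder covered √(1.7² + 1.0²) ≈ 2.0 units.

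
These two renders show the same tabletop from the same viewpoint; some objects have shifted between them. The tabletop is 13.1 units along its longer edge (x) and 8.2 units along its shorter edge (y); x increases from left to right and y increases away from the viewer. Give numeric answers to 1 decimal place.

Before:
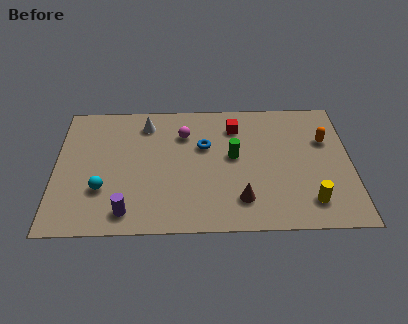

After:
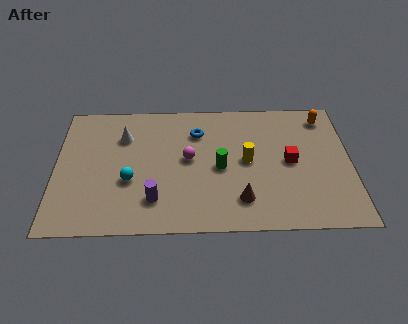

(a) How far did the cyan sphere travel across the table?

1.3

From (2.1, 2.6) to (3.3, 3.1), the cyan sphere covered √(1.2² + 0.5²) ≈ 1.3 units.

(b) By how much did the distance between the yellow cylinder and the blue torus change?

-2.9

Before: roughly 5.8 units apart; after: 2.9. That's 2.9 units closer together.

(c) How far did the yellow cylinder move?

3.7

The yellow cylinder was near (11.2, 1.6) before and (8.5, 4.2) after, so it travelled √(2.7² + 2.6²) ≈ 3.7 units.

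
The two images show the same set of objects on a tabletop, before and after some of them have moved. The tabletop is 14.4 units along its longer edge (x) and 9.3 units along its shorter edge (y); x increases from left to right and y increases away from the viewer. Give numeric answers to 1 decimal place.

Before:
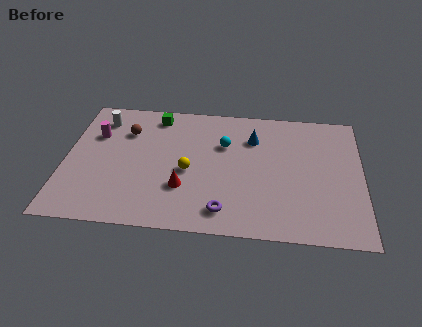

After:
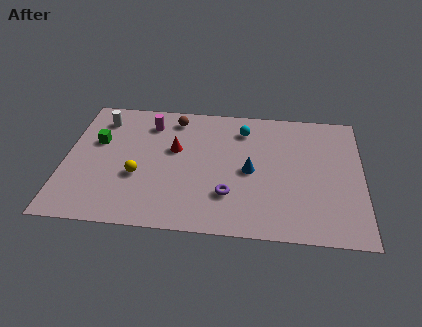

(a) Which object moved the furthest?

the green cube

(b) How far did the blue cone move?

2.4

From (9.1, 6.8) to (9.0, 4.4), the blue cone covered √(0.1² + 2.4²) ≈ 2.4 units.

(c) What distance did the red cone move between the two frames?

2.7

The red cone moved from about (5.8, 2.9) to (5.3, 5.6), a distance of √(0.5² + 2.7²) ≈ 2.7.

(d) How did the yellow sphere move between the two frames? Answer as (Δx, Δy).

(-2.4, -0.6)

The yellow sphere was at about (6.0, 4.1) and moved to about (3.6, 3.5).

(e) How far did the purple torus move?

1.1

The purple torus moved from about (7.8, 1.5) to (8.0, 2.6), a distance of √(0.2² + 1.1²) ≈ 1.1.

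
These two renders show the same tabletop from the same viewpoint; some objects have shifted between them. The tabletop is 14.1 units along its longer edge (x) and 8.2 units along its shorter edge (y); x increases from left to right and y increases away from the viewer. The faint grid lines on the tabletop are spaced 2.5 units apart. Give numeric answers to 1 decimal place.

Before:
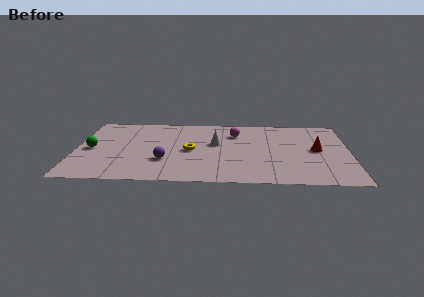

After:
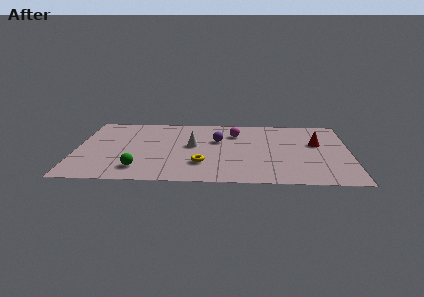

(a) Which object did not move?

the magenta sphere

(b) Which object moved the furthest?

the purple sphere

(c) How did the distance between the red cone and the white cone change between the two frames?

+1.2

They were about 5.2 units apart before and 6.4 after — 1.2 units further apart.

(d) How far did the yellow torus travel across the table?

1.7

The yellow torus moved from about (5.9, 3.9) to (6.5, 2.3), a distance of √(0.6² + 1.6²) ≈ 1.7.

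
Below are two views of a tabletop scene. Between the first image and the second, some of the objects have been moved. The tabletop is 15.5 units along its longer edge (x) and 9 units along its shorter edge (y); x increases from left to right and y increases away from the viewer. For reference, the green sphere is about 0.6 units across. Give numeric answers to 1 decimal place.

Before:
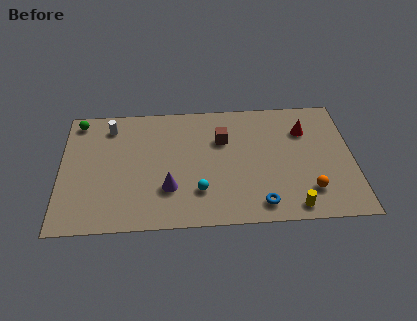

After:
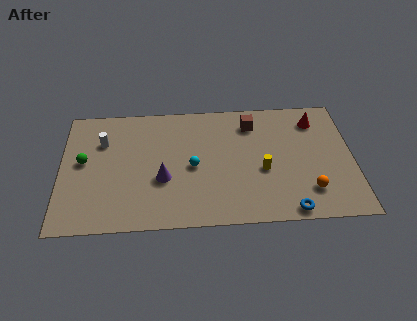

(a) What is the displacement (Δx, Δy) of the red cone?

(0.6, 0.7)

From the two frames, the red cone sits at roughly (13.0, 6.5) before and (13.6, 7.2) after.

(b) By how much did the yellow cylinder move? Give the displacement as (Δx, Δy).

(-1.5, 2.7)

The yellow cylinder was at about (12.2, 1.0) and moved to about (10.7, 3.7).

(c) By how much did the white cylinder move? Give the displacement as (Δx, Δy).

(-0.4, -1.1)

The white cylinder started near (2.6, 7.4) and ended near (2.2, 6.3).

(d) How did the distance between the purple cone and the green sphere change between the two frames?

-2.6

The distance was about 7.1 in the first image and 4.5 in the second, so they moved 2.6 units closer together.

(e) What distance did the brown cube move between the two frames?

1.9

The brown cube was near (8.6, 6.1) before and (10.2, 7.2) after, so it travelled √(1.6² + 1.1²) ≈ 1.9 units.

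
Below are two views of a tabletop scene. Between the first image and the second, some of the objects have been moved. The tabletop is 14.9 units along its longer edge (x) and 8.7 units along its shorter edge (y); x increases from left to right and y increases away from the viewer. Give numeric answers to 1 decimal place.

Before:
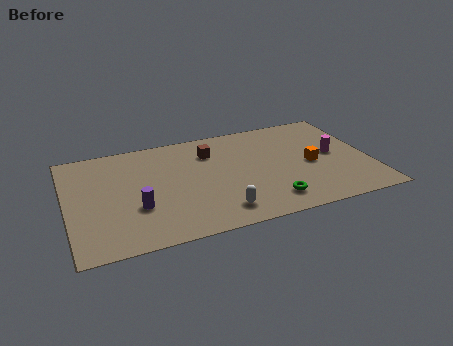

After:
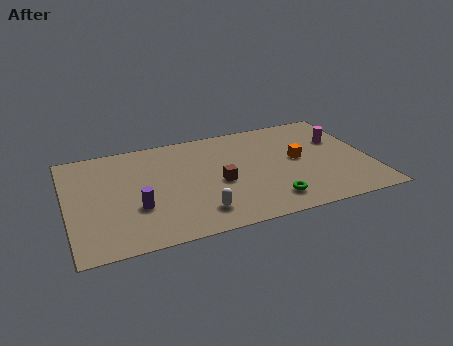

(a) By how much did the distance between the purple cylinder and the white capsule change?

-1.0

The distance was about 4.2 in the first image and 3.2 in the second, so they moved 1.0 units closer together.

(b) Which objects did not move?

the green torus and the purple cylinder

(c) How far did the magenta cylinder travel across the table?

1.3

From (13.2, 4.5) to (13.6, 5.7), the magenta cylinder covered √(0.4² + 1.2²) ≈ 1.3 units.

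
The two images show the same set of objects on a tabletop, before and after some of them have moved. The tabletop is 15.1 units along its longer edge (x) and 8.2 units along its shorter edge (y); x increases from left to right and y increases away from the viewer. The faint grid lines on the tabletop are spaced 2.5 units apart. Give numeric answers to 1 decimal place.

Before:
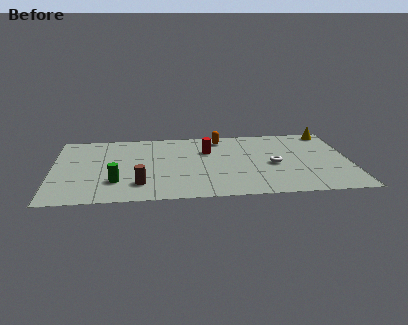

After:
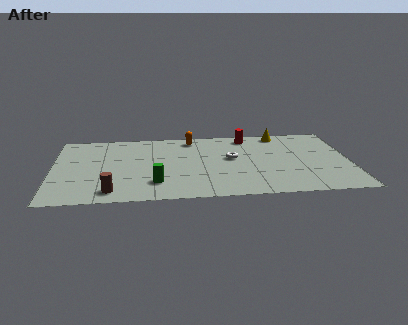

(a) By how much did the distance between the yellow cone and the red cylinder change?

-4.8

They were about 6.5 units apart before and 1.7 after — 4.8 units closer together.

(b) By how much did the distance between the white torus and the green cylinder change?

-3.4

Before: roughly 8.1 units apart; after: 4.7. That's 3.4 units closer together.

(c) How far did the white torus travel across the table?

2.3

The white torus was near (11.2, 3.7) before and (9.1, 4.6) after, so it travelled √(2.1² + 0.9²) ≈ 2.3 units.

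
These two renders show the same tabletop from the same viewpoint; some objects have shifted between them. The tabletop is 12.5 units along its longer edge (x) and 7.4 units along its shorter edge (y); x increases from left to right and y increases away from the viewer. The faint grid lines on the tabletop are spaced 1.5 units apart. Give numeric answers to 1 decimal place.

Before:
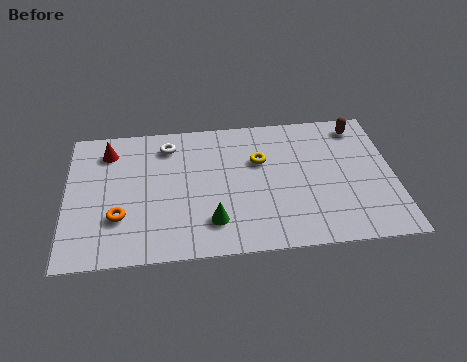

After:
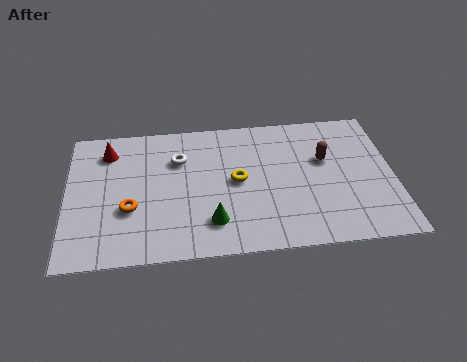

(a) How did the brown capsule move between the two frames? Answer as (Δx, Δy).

(-1.4, -1.7)

From the two frames, the brown capsule sits at roughly (11.3, 6.3) before and (9.9, 4.6) after.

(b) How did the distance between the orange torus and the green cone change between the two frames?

-0.3

They were about 3.6 units apart before and 3.3 after — 0.3 units closer together.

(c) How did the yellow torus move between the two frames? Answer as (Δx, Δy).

(-0.9, -1.0)

The yellow torus was at about (7.4, 4.8) and moved to about (6.5, 3.8).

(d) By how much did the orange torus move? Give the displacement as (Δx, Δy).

(0.4, 0.4)

From the two frames, the orange torus sits at roughly (2.0, 2.3) before and (2.4, 2.7) after.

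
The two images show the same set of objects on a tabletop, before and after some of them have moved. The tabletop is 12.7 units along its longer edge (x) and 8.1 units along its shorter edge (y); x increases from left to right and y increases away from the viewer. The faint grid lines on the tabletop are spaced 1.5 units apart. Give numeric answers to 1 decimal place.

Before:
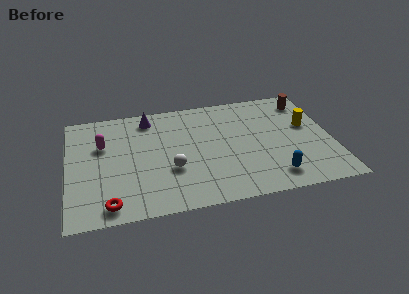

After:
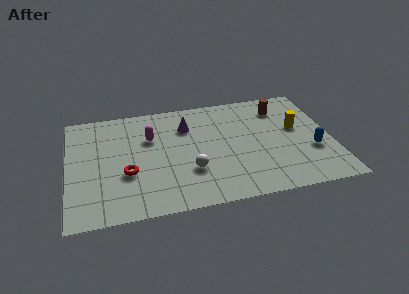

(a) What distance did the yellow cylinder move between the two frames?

0.5

The yellow cylinder moved from about (11.6, 4.8) to (11.1, 4.7), a distance of √(0.5² + 0.1²) ≈ 0.5.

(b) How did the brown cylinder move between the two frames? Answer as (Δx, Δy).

(-1.3, -0.3)

The brown cylinder was at about (11.7, 6.7) and moved to about (10.4, 6.4).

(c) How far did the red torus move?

2.2

From (1.9, 1.0) to (2.8, 3.0), the red torus covered √(0.9² + 2.0²) ≈ 2.2 units.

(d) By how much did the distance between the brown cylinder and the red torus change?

-3.0

The distance was about 11.3 in the first image and 8.3 in the second, so they moved 3.0 units closer together.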